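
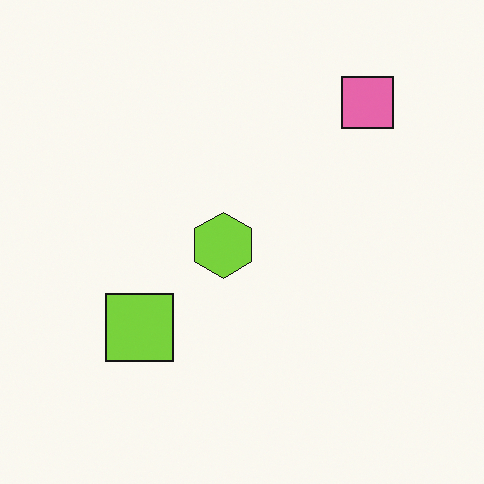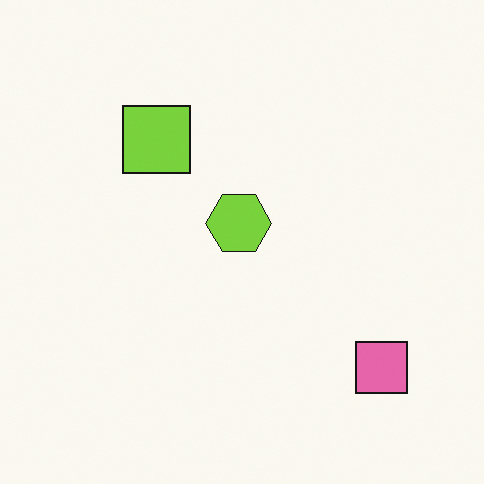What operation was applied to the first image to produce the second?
Rotated 90° clockwise.

The pink square sits in the top-right of the first image and the bottom-right of the second — consistent with a whole-image 90° clockwise rotation.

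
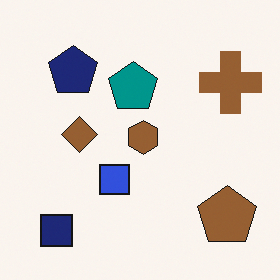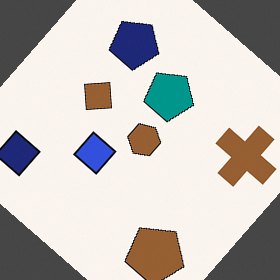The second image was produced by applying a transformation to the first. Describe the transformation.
Rotated clockwise by a large amount — several tens of degrees.

Every shape is tilted by the same angle and the image corners show triangular fill wedges — a whole-image rotation by a non-right angle.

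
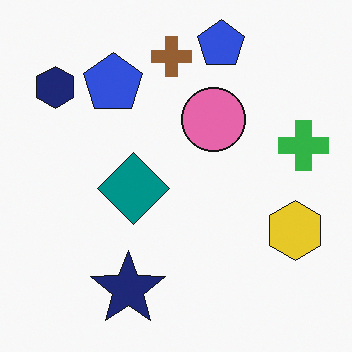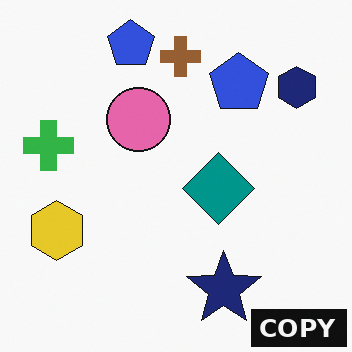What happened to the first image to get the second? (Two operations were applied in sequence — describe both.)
It was flipped horizontally (left ↔ right), then watermarked with the text "COPY" in the lower-right corner.

The green cross is in the right of the first image and the left of the second — shapes on opposite sides of the vertical midline have swapped in a mirror flip. A dark label reading "COPY" appears in the lower-right corner.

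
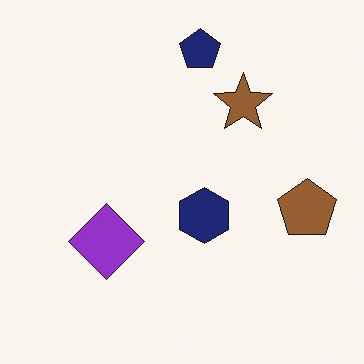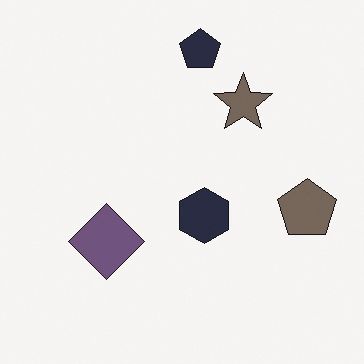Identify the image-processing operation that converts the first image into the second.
The image was heavily desaturated.

All colors are more muted and greyish — a global saturation change.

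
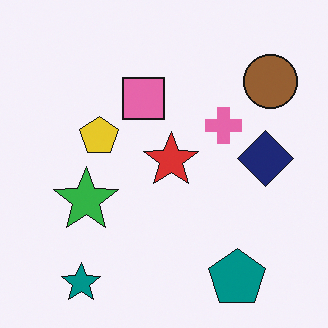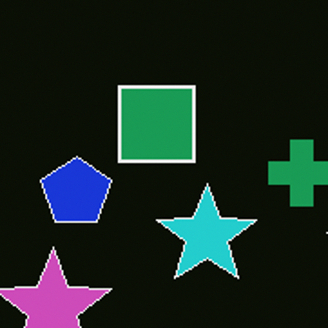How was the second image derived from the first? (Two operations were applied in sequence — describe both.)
The second image is the first cropped tightly and scaled back up, then color-inverted (negative).

The visible shapes are larger and the field of view is narrower; shapes near the original edges may be partly or wholly outside the frame — a crop-and-rescale. The light background has become dark and every shape's color is its complement — a photographic negative.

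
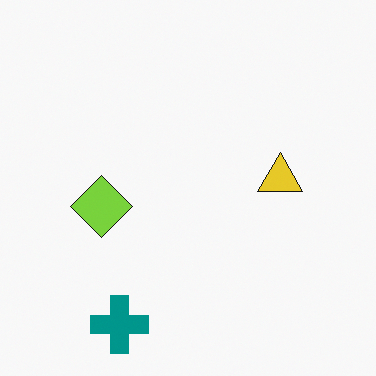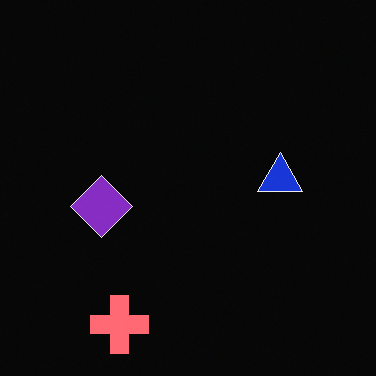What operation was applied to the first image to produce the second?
The second image is the first color-inverted (negative).

The light background has become dark and every shape's color is its complement — a photographic negative.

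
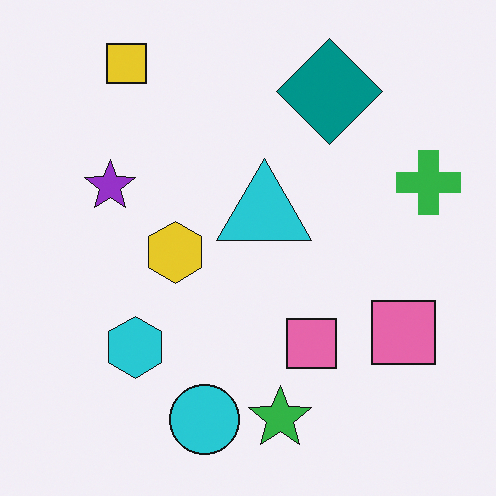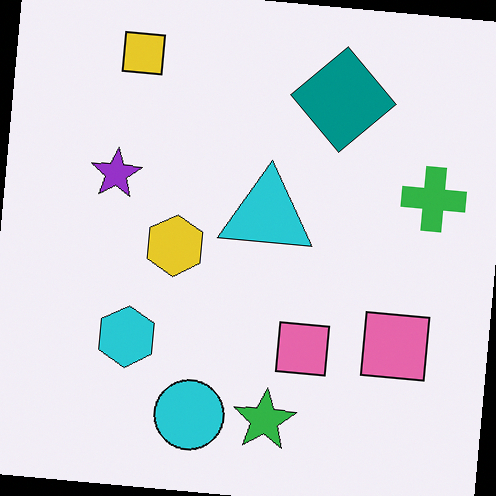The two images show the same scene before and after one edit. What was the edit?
Rotated clockwise by a small amount.

Every shape is tilted by the same angle and the image corners show triangular fill wedges — a whole-image rotation by a non-right angle.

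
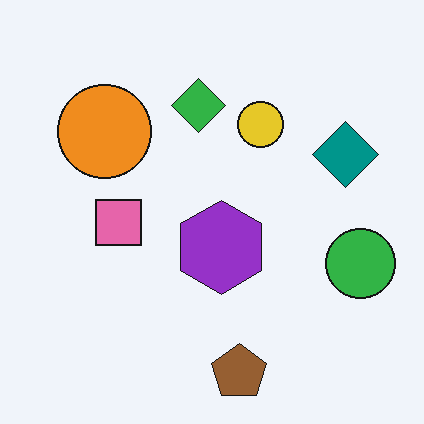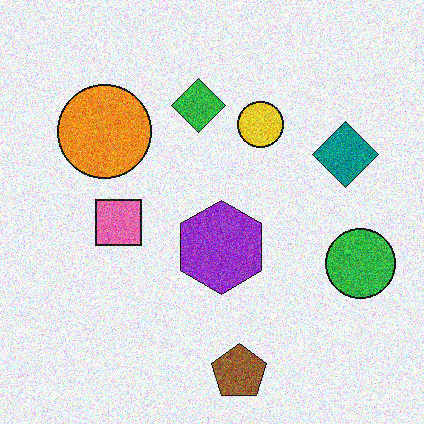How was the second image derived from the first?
This is the original image degraded with strong gaussian noise.

Random speckle covers the whole image, including the flat background.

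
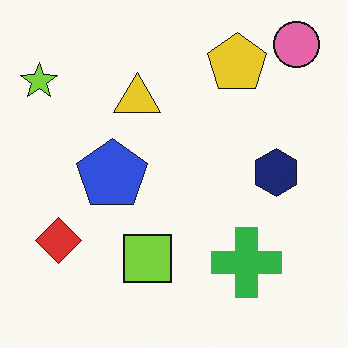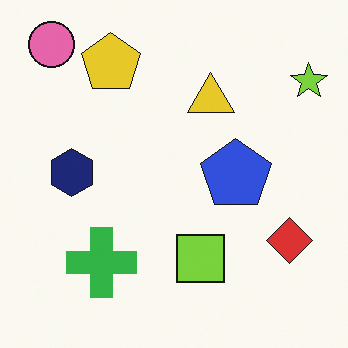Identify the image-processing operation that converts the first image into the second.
The image was flipped horizontally (left ↔ right).

The lime star is in the top-left of the first image and the top-right of the second — shapes on opposite sides of the vertical midline have swapped in a mirror flip.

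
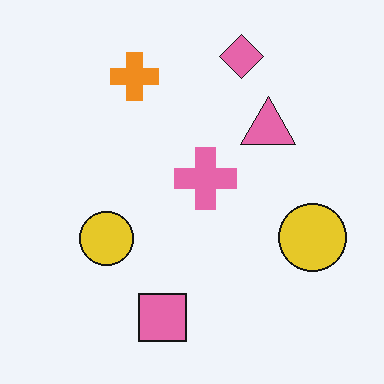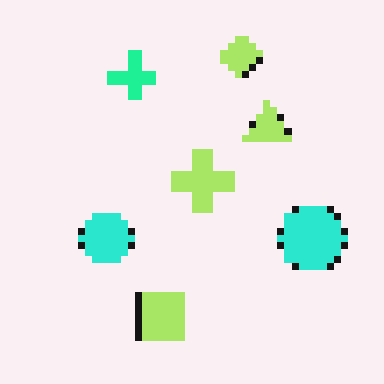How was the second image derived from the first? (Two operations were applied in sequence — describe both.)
The second image is the first hue-shifted noticeably, then pixelated into visible square blocks.

Every shape's color has rotated by the same amount around the hue wheel — a uniform hue shift. Shapes are reduced to large square blocks; fine edges and outlines are lost — a downscale-then-upscale (mosaic) effect.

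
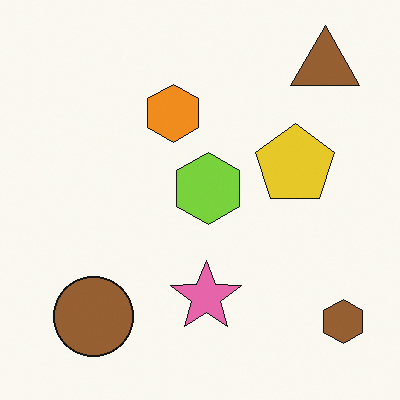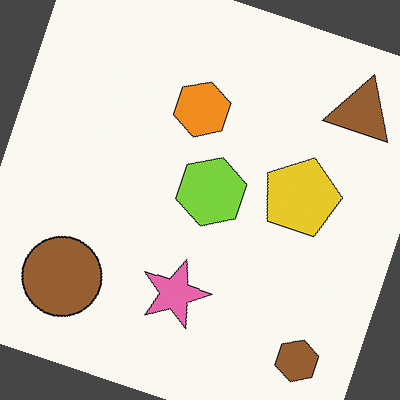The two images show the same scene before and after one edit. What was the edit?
The transformation is: rotated clockwise by a moderate amount.

Every shape is tilted by the same angle and the image corners show triangular fill wedges — a whole-image rotation by a non-right angle.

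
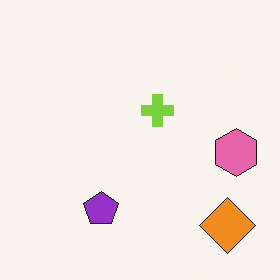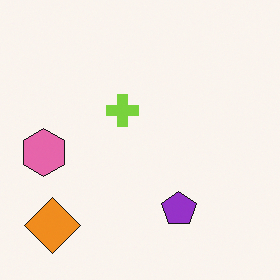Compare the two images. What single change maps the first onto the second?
It was flipped horizontally (left ↔ right).

The pink hexagon is in the right of the first image and the left of the second — shapes on opposite sides of the vertical midline have swapped in a mirror flip.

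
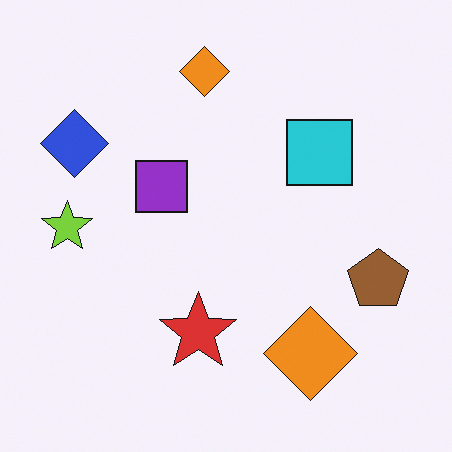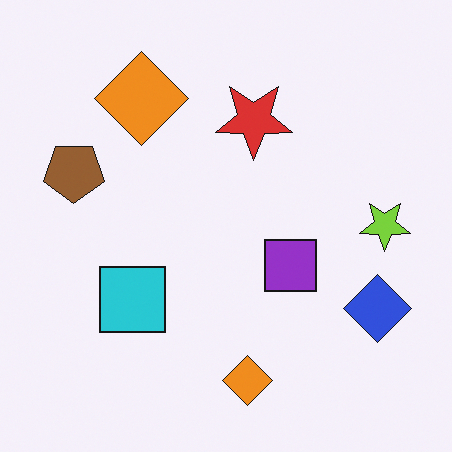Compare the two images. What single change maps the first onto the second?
The transformation is: rotated 180°.

The blue diamond sits in the top-left of the first image and the bottom-right of the second — consistent with a whole-image 180° rotation.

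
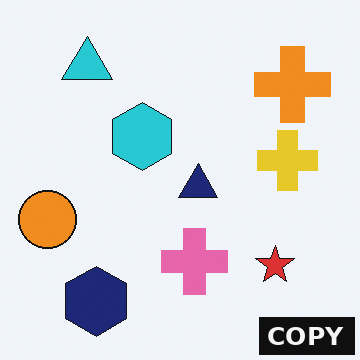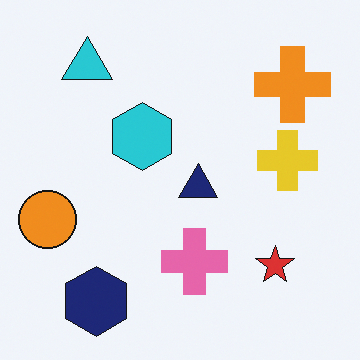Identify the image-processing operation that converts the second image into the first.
It was watermarked with the text "COPY" in the lower-right corner.

A dark label reading "COPY" appears in the lower-right corner.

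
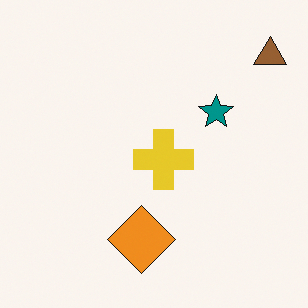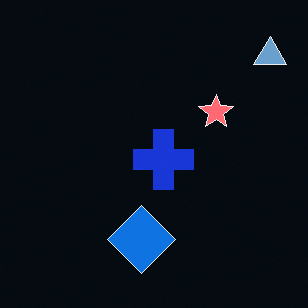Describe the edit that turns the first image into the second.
It was color-inverted (negative).

The light background has become dark and every shape's color is its complement — a photographic negative.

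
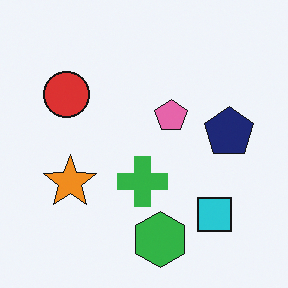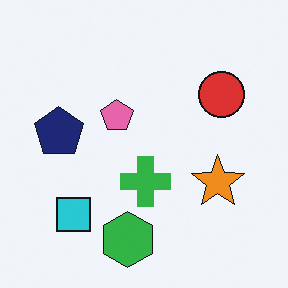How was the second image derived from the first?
The image was flipped horizontally (left ↔ right).

The navy pentagon is in the right of the first image and the left of the second — shapes on opposite sides of the vertical midline have swapped in a mirror flip.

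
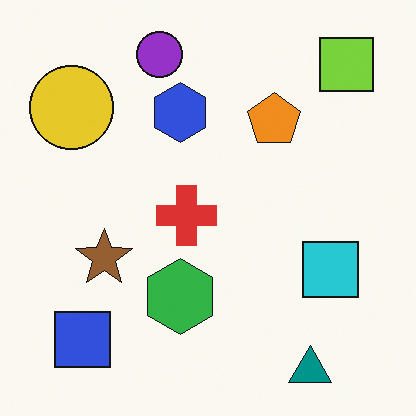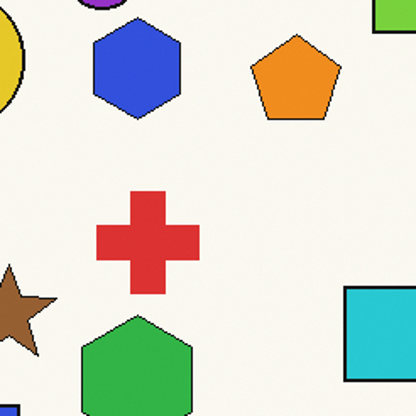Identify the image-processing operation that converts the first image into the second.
This is the original image cropped to a noticeably smaller region and rescaled.

The visible shapes are larger and the field of view is narrower; shapes near the original edges may be partly or wholly outside the frame — a crop-and-rescale.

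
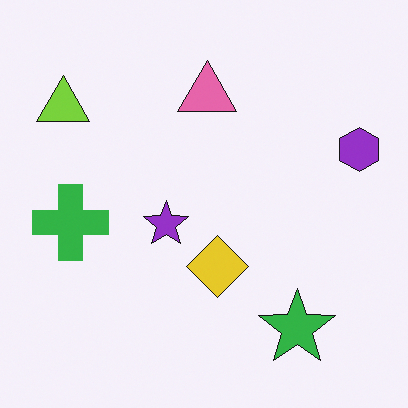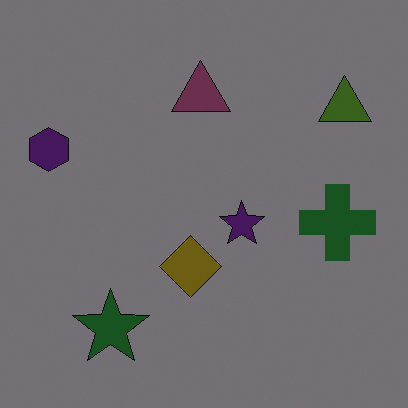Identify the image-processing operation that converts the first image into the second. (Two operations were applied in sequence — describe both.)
It was flipped horizontally (left ↔ right), then darkened a lot.

The purple hexagon is in the right of the first image and the left of the second — shapes on opposite sides of the vertical midline have swapped in a mirror flip. Every pixel — background and shapes alike — is uniformly darkened.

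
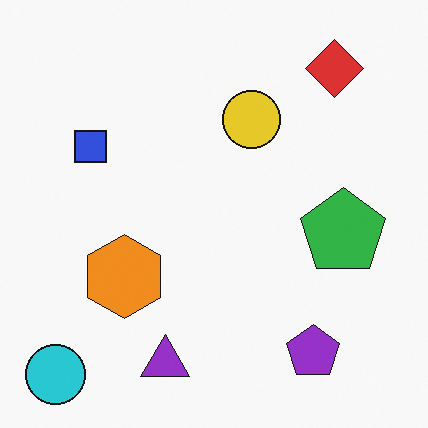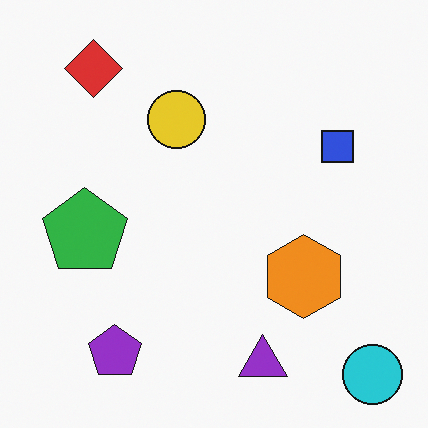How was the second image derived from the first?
This is the original image flipped horizontally (left ↔ right).

The cyan circle is in the bottom-left of the first image and the bottom-right of the second — shapes on opposite sides of the vertical midline have swapped in a mirror flip.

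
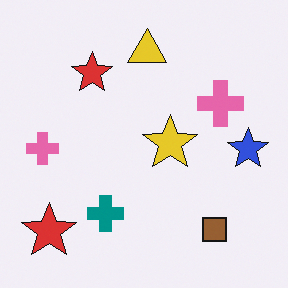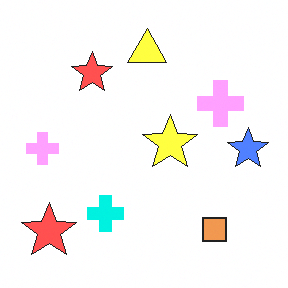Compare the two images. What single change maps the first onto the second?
The image was noticeably brightened.

Every pixel — background and shapes alike — is uniformly brightened.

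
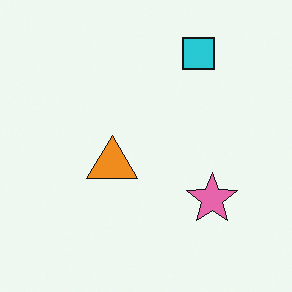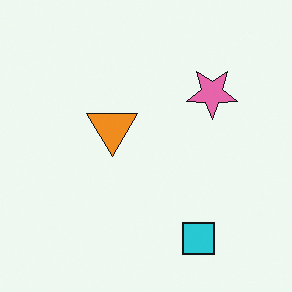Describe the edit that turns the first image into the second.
Flipped vertically (top ↔ bottom).

The cyan square is in the top-right of the first image and the bottom-right of the second — shapes on opposite sides of the horizontal midline have swapped in a mirror flip.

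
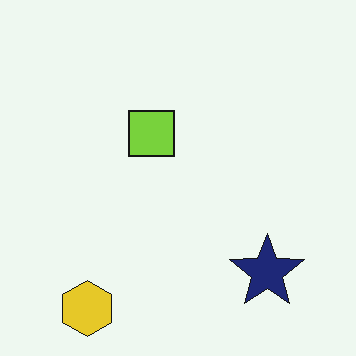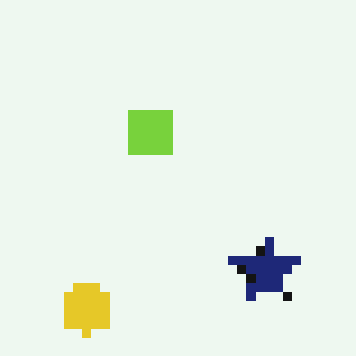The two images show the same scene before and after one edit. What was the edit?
The second image is the first coarsely pixelated.

Shapes are reduced to large square blocks; fine edges and outlines are lost — a downscale-then-upscale (mosaic) effect.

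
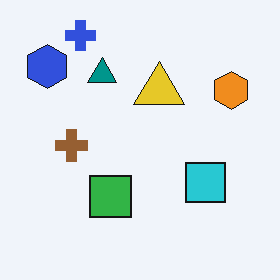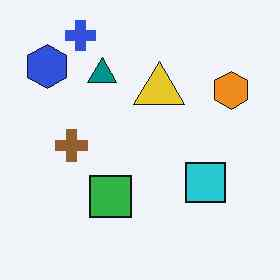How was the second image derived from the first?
The image was JPEG-compressed with visible artifacts.

Blocky 8×8 compression artifacts appear around shape edges and the flat background shows ringing — characteristic JPEG degradation.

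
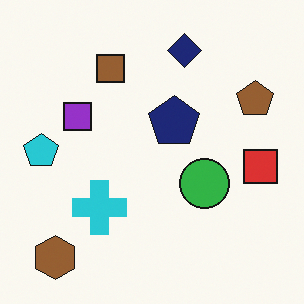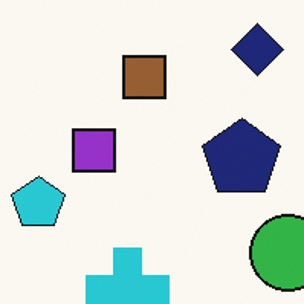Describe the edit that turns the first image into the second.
It was cropped to a modestly smaller region and rescaled.

The visible shapes are larger and the field of view is narrower; shapes near the original edges may be partly or wholly outside the frame — a crop-and-rescale.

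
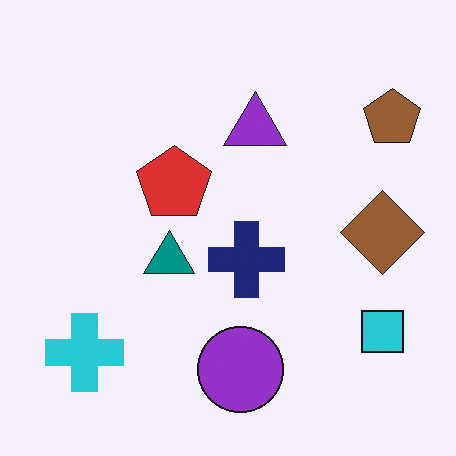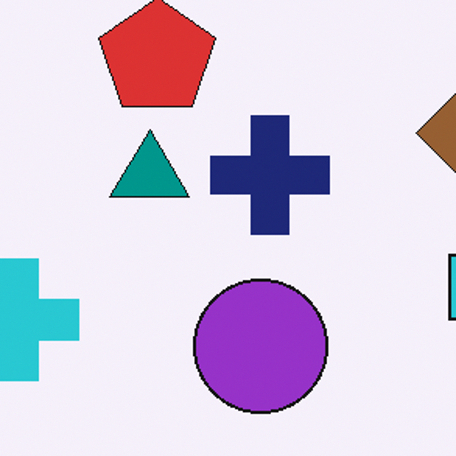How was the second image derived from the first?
The image was cropped slightly and scaled back up.

The visible shapes are larger and the field of view is narrower; shapes near the original edges may be partly or wholly outside the frame — a crop-and-rescale.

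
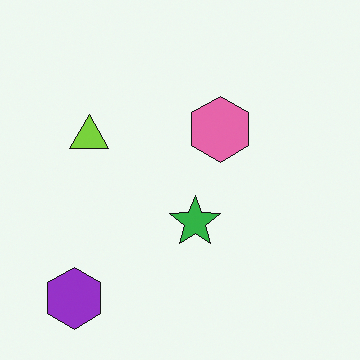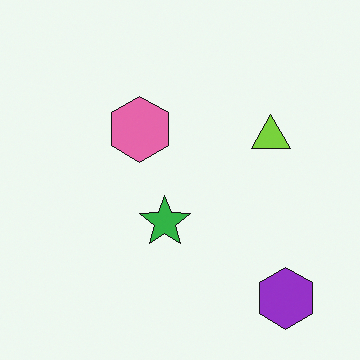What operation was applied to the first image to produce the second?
Flipped horizontally (left ↔ right).

The purple hexagon is in the bottom-left of the first image and the bottom-right of the second — shapes on opposite sides of the vertical midline have swapped in a mirror flip.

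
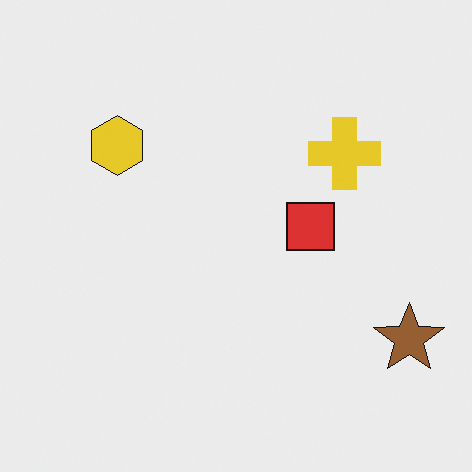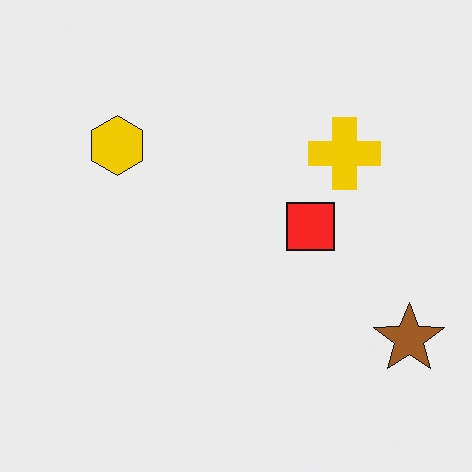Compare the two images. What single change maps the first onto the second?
The image was slightly oversaturated.

All colors are more vivid — a global saturation change.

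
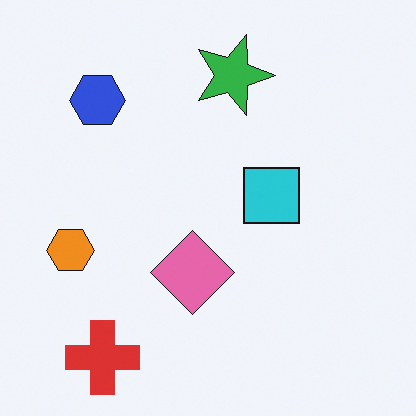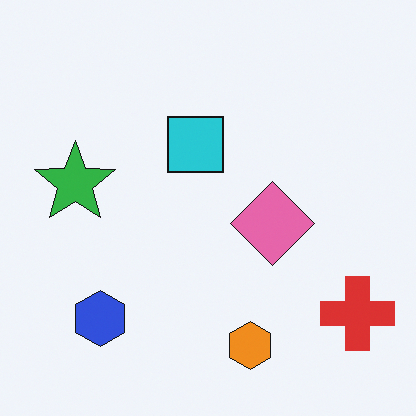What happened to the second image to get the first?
Rotated 90° clockwise.

The red cross sits in the bottom-right of the second image and the bottom-left of the first — consistent with a whole-image 90° clockwise rotation.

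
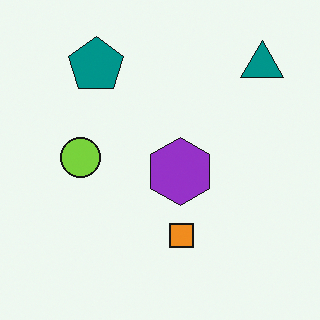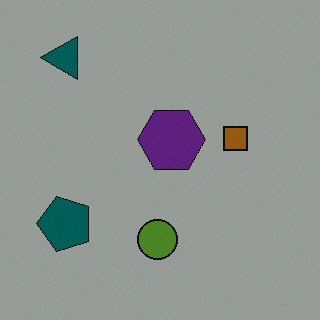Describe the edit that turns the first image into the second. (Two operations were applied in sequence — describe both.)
Rotated 90° counter-clockwise, then noticeably darkened.

The teal triangle sits in the top-right of the first image and the top-left of the second — consistent with a whole-image 90° counter-clockwise rotation. Every pixel — background and shapes alike — is uniformly darkened.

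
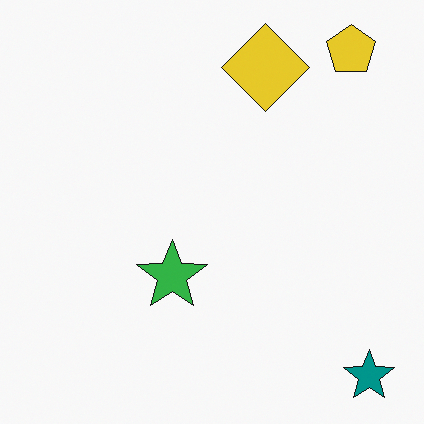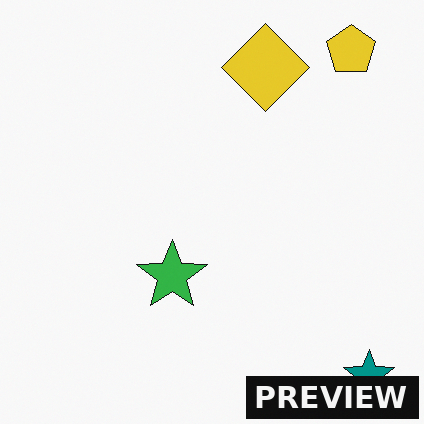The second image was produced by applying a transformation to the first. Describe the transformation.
It was watermarked with the text "PREVIEW" in the lower-right corner.

A dark label reading "PREVIEW" appears in the lower-right corner.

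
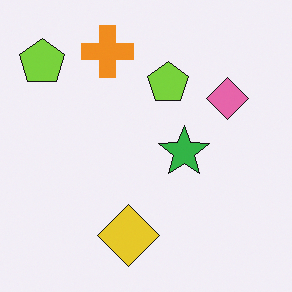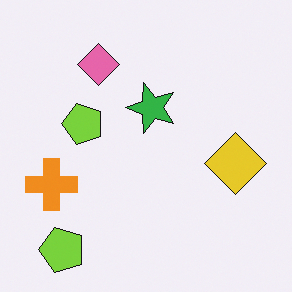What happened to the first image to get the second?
It was rotated 90° counter-clockwise.

The orange cross sits in the top of the first image and the left of the second — consistent with a whole-image 90° counter-clockwise rotation.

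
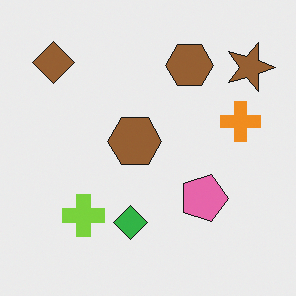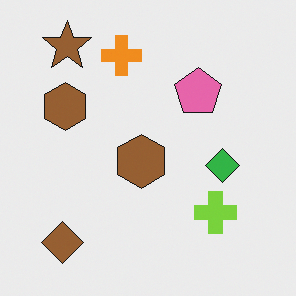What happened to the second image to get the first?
This is the original image rotated 90° clockwise.

The brown star sits in the top-left of the second image and the top-right of the first — consistent with a whole-image 90° clockwise rotation.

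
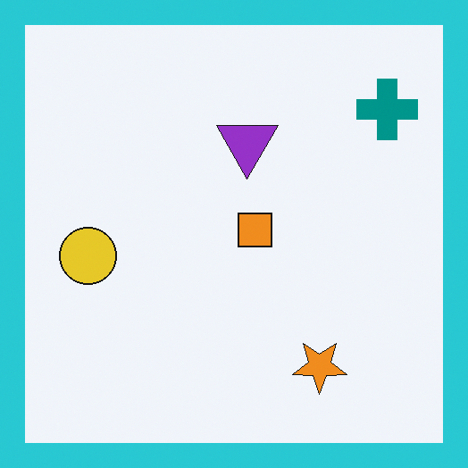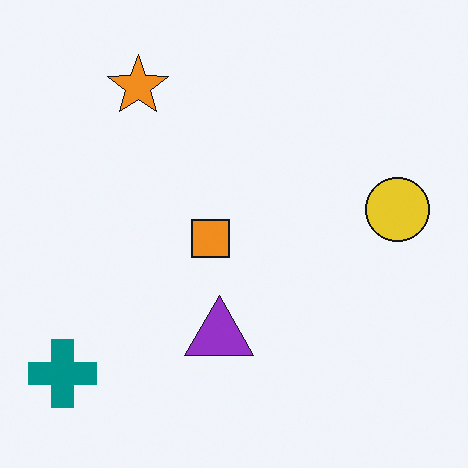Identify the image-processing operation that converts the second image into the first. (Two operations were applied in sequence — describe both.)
Rotated 180°, then framed with a cyan border.

The teal cross sits in the bottom-left of the second image and the top-right of the first — consistent with a whole-image 180° rotation. A solid cyan frame runs around the edge of the first image, with the content slightly shrunk inside it.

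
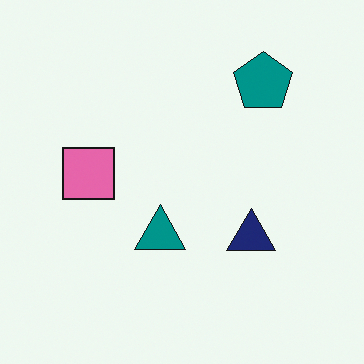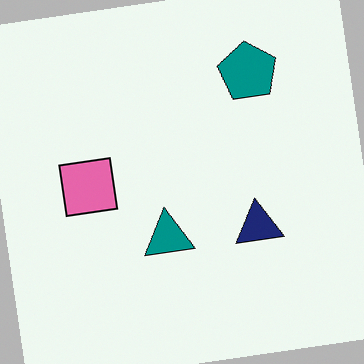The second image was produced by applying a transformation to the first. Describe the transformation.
The second image is the first rotated counter-clockwise by a small amount.

Every shape is tilted by the same angle and the image corners show triangular fill wedges — a whole-image rotation by a non-right angle.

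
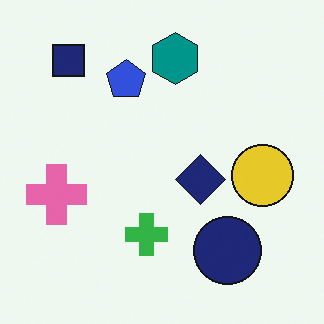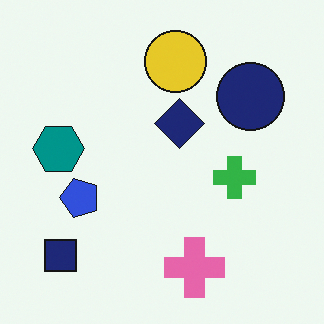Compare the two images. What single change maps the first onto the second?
The second image is the first rotated 90° counter-clockwise.

The navy square sits in the top-left of the first image and the bottom-left of the second — consistent with a whole-image 90° counter-clockwise rotation.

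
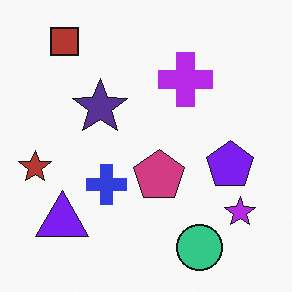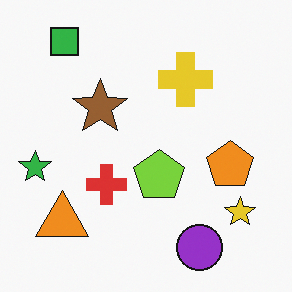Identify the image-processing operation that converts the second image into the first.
Hue-shifted by a large amount.

Every shape's color has rotated by the same amount around the hue wheel — a uniform hue shift.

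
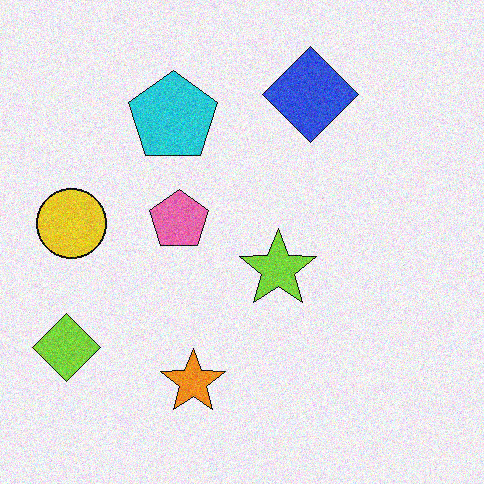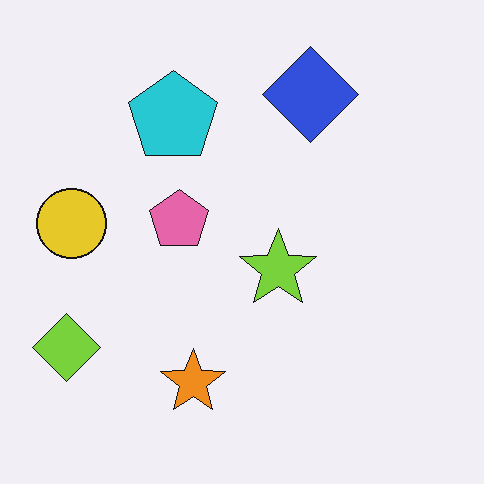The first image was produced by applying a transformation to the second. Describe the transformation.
The image was degraded with moderate additive noise.

Random speckle covers the whole image, including the flat background.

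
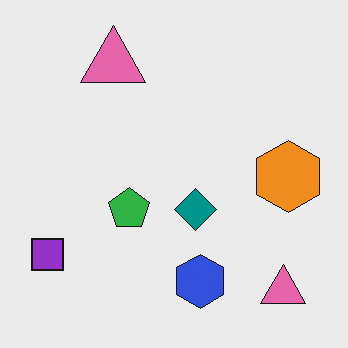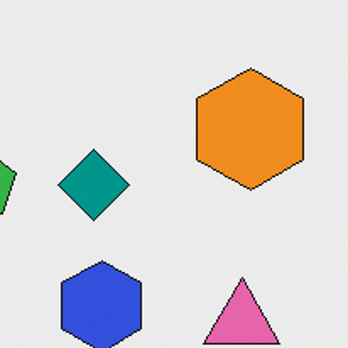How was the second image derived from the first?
The image was cropped to a noticeably smaller region and rescaled.

The visible shapes are larger and the field of view is narrower; shapes near the original edges may be partly or wholly outside the frame — a crop-and-rescale.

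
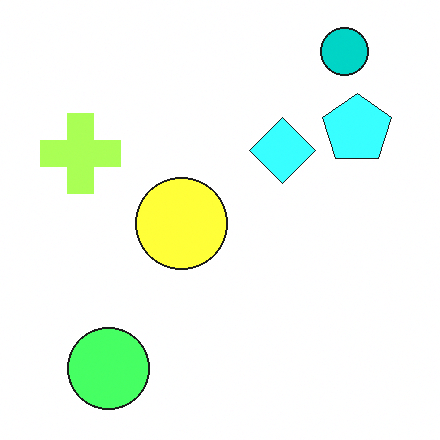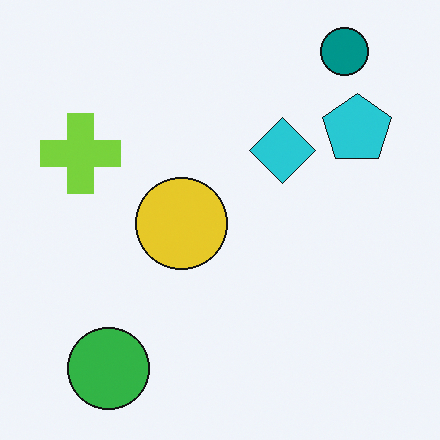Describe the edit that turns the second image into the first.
It was noticeably brightened.

Every pixel — background and shapes alike — is uniformly brightened.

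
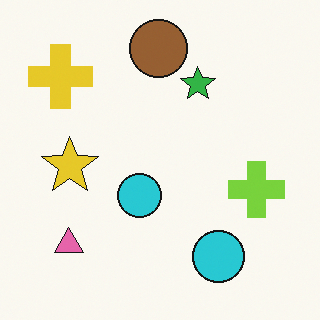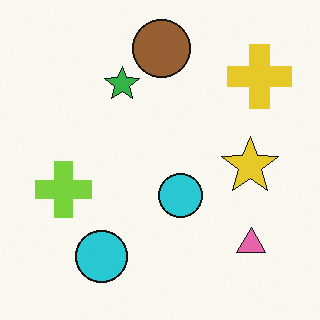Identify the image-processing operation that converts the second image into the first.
Flipped horizontally (left ↔ right).

The yellow cross is in the top-right of the second image and the top-left of the first — shapes on opposite sides of the vertical midline have swapped in a mirror flip.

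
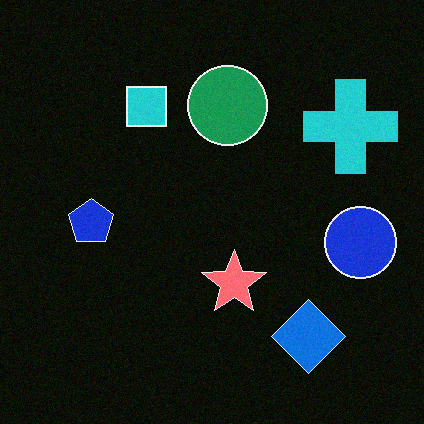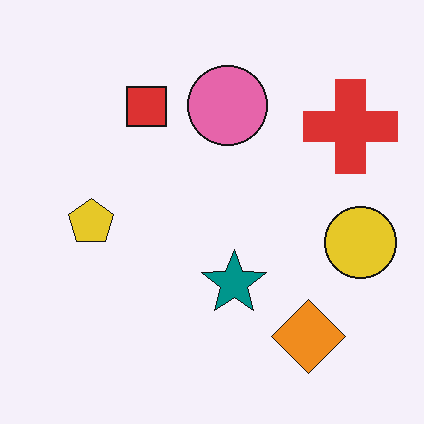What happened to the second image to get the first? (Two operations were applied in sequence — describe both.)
The first image is the second degraded with light additive noise, then color-inverted (negative).

Random speckle covers the whole image, including the flat background. The light background has become dark and every shape's color is its complement — a photographic negative.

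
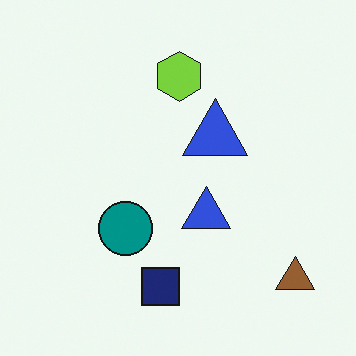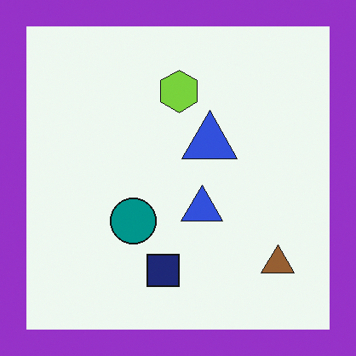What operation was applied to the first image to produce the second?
The image was framed with a purple border.

A solid purple frame runs around the edge of the second image, with the content slightly shrunk inside it.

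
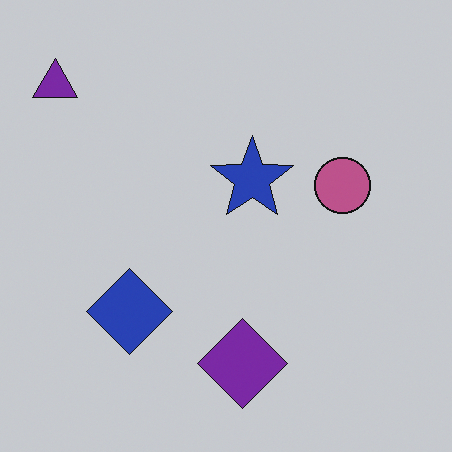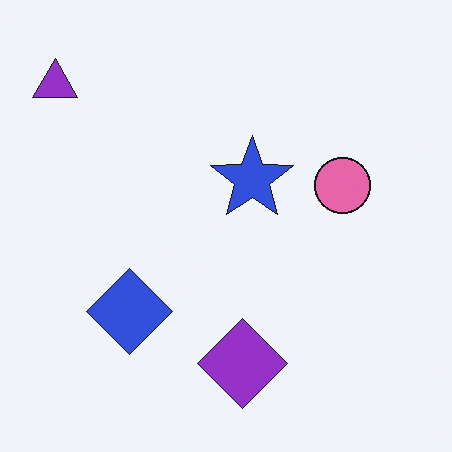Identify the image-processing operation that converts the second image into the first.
The first image is the second darkened a little.

Every pixel — background and shapes alike — is uniformly darkened.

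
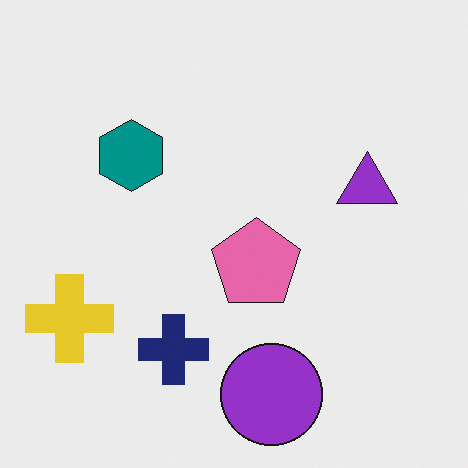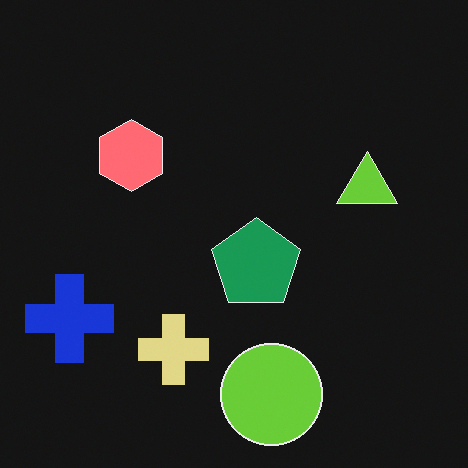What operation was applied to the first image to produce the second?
This is the original image color-inverted (negative).

The light background has become dark and every shape's color is its complement — a photographic negative.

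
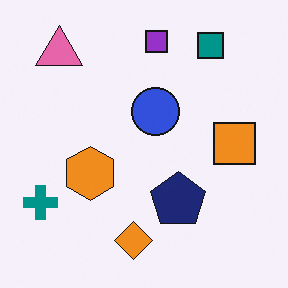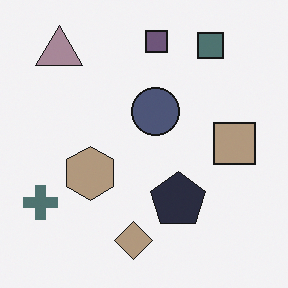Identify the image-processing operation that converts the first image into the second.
This is the original image heavily desaturated.

All colors are more muted and greyish — a global saturation change.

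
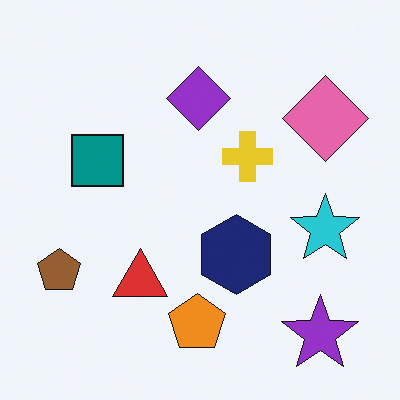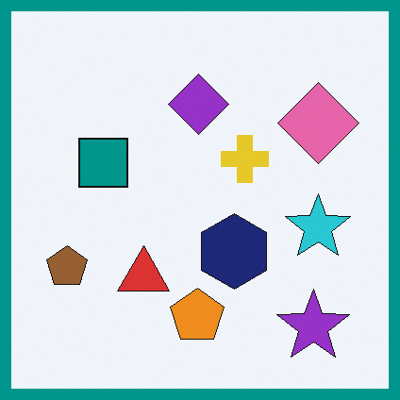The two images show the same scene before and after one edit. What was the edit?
The second image is the first framed with a teal border.

A solid teal frame runs around the edge of the second image, with the content slightly shrunk inside it.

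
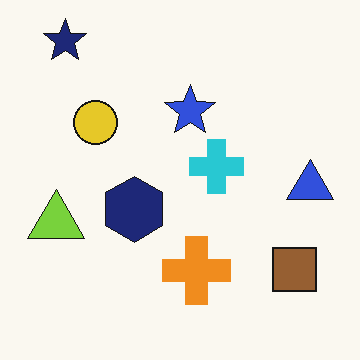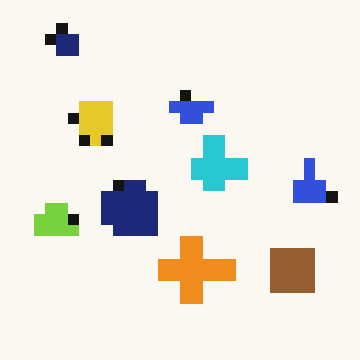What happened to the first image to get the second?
The second image is the first coarsely pixelated.

Shapes are reduced to large square blocks; fine edges and outlines are lost — a downscale-then-upscale (mosaic) effect.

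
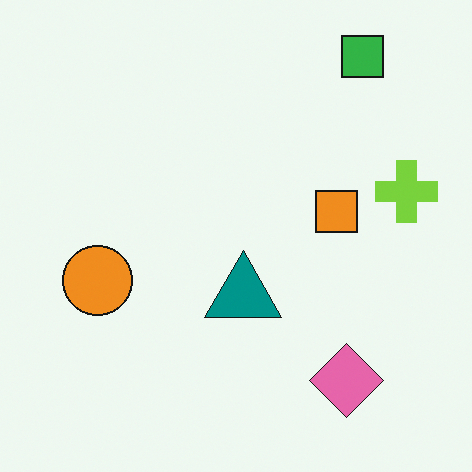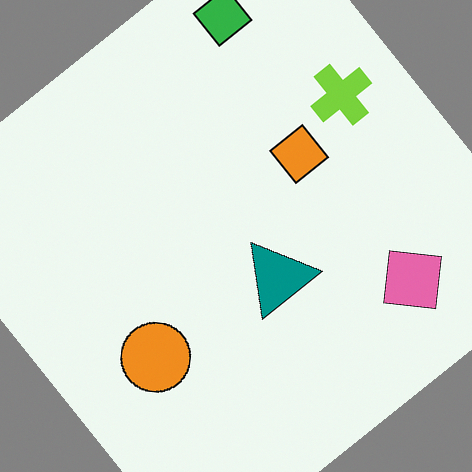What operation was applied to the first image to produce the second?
The image was rotated counter-clockwise by a large amount — several tens of degrees.

Every shape is tilted by the same angle and the image corners show triangular fill wedges — a whole-image rotation by a non-right angle.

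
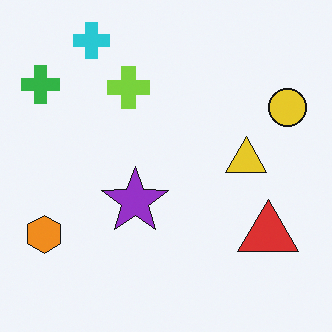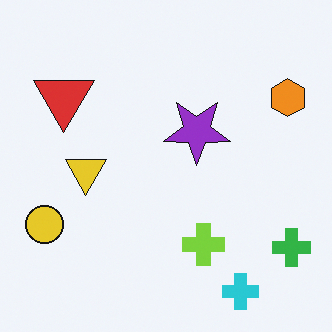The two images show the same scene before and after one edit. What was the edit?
Rotated 180°.

The green cross sits in the top-left of the first image and the bottom-right of the second — consistent with a whole-image 180° rotation.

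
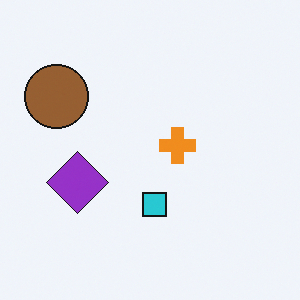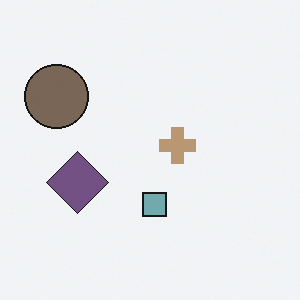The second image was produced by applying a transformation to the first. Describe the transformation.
The second image is the first made much more muted (saturation change).

All colors are more muted and greyish — a global saturation change.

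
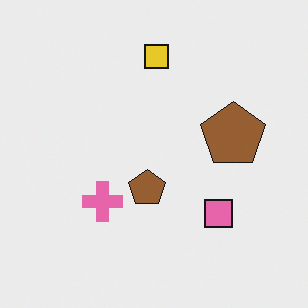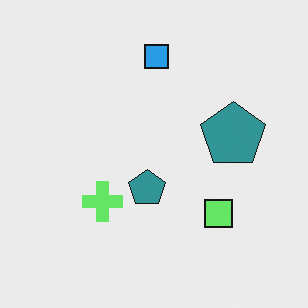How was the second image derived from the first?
The image was hue-shifted noticeably.

Every shape's color has rotated by the same amount around the hue wheel — a uniform hue shift.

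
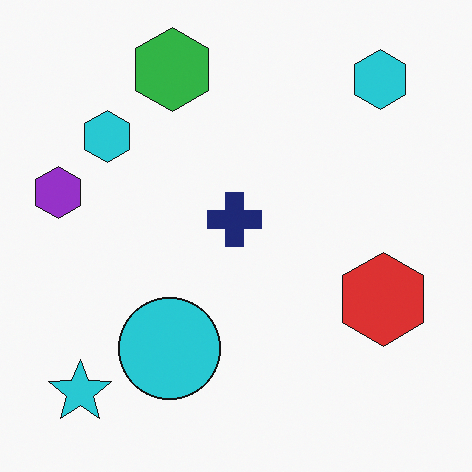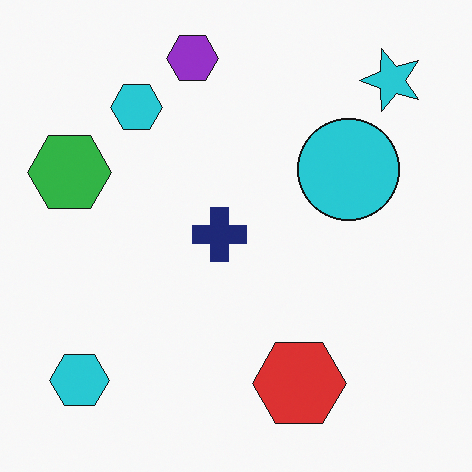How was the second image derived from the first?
The second image is the first transposed (reflected across the top-left ↔ bottom-right diagonal).

Shapes have swapped their row and column positions — what was in the top-right is now in the bottom-left — a diagonal reflection.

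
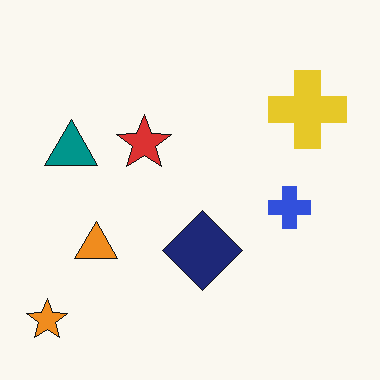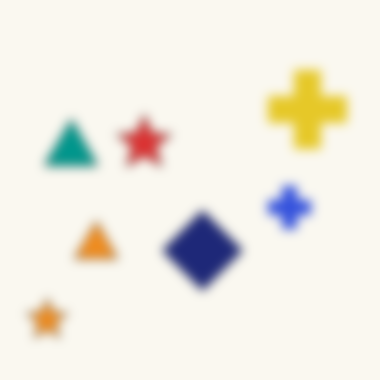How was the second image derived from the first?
The second image is the first strongly gaussian-blurred.

Shape edges and outlines are uniformly softened across the whole image.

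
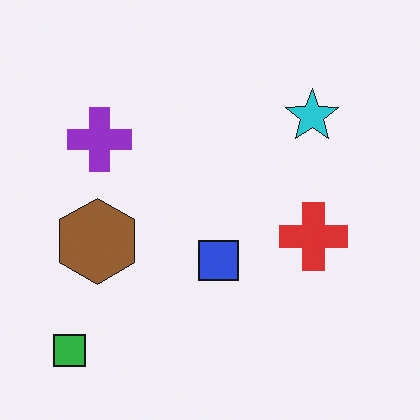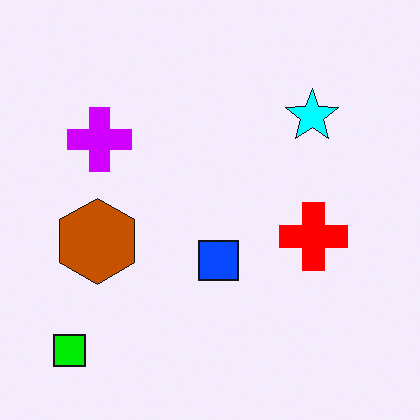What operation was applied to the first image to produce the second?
Heavily oversaturated.

All colors are more vivid — a global saturation change.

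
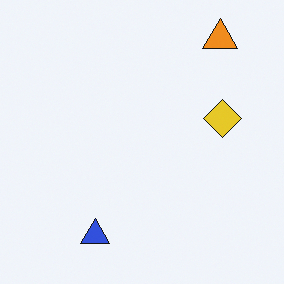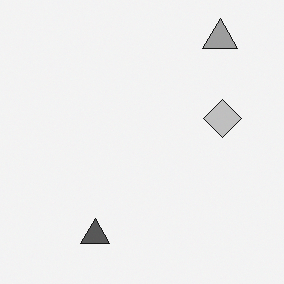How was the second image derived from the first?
The image was converted to grayscale.

All color is removed — every shape is now a shade of grey.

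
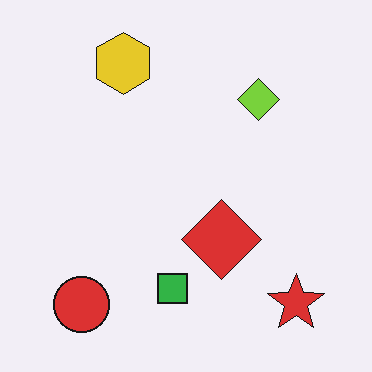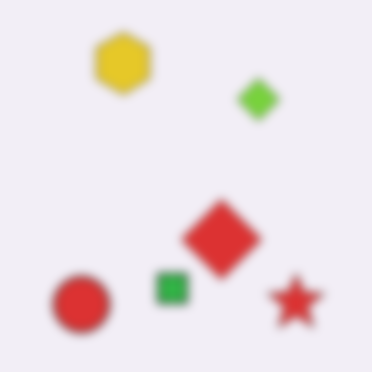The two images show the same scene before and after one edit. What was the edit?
Strongly gaussian-blurred.

Shape edges and outlines are uniformly softened across the whole image.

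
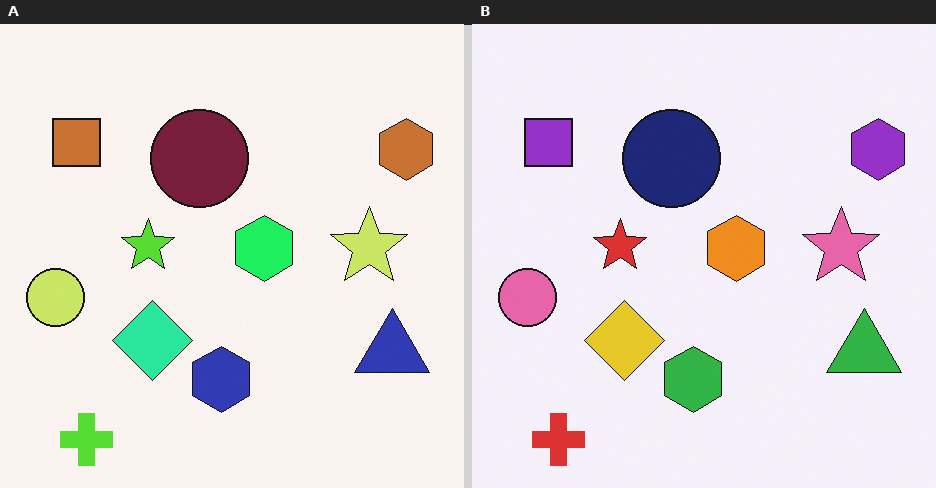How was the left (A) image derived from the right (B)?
The left (A) image is the right (B) hue-shifted by a moderate amount.

Every shape's color has rotated by the same amount around the hue wheel — a uniform hue shift.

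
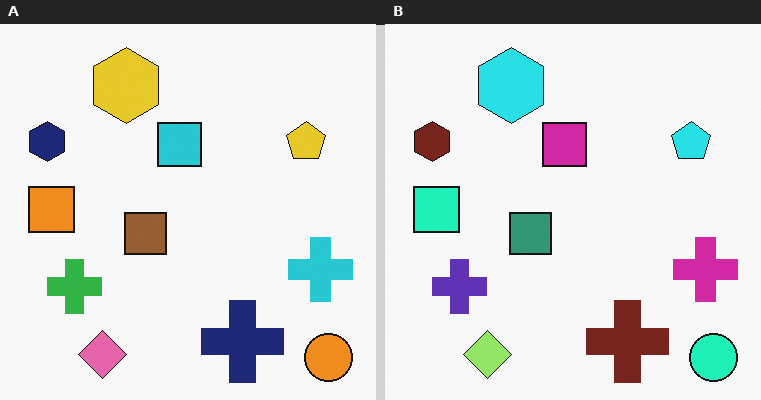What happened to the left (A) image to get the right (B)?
Hue-shifted noticeably.

Every shape's color has rotated by the same amount around the hue wheel — a uniform hue shift.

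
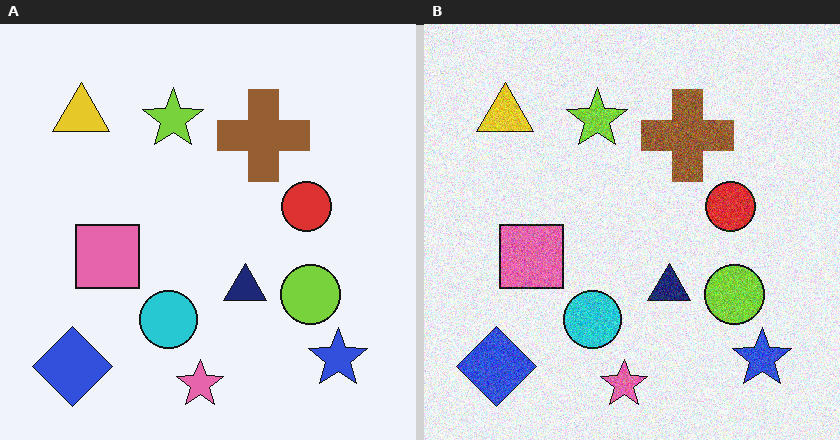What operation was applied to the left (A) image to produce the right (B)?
The image was degraded with visible gaussian noise.

Random speckle covers the whole image, including the flat background.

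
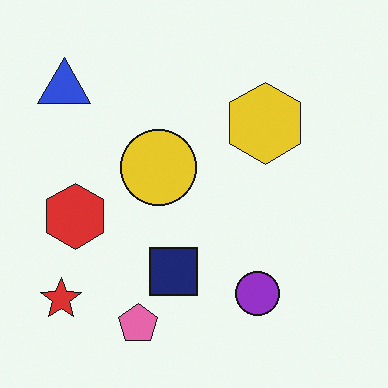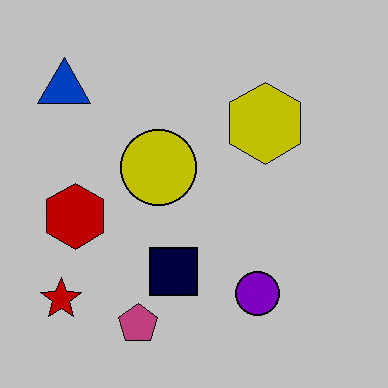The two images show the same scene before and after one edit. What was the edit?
The transformation is: aggressively posterized.

Each flat color has snapped to a coarser quantized level — most visibly, the near-white background has dropped to a flat grey.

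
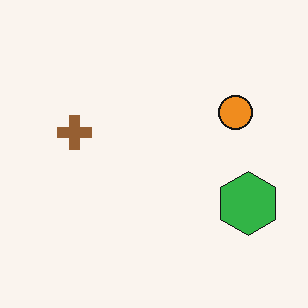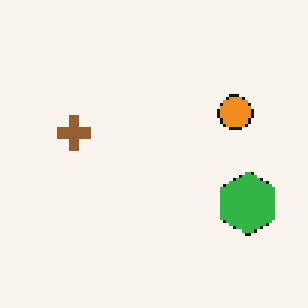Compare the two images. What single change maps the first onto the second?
The second image is the first lightly pixelated (a mild mosaic effect).

Shapes are reduced to large square blocks; fine edges and outlines are lost — a downscale-then-upscale (mosaic) effect.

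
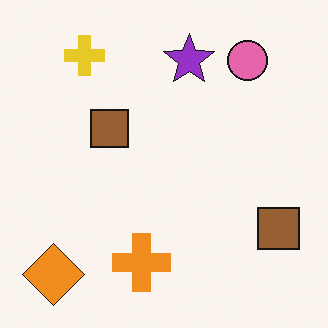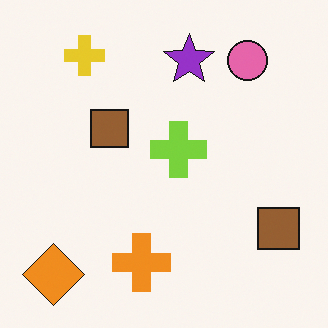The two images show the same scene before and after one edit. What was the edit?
The second image is the first overlaid with an additional lime cross.

A lime cross appears in the second image that is absent from the first.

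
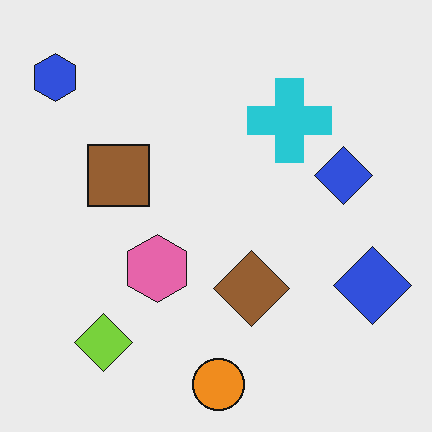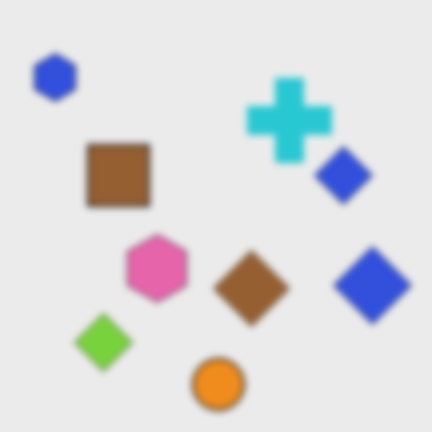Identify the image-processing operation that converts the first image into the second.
It was noticeably gaussian-blurred.

Shape edges and outlines are uniformly softened across the whole image.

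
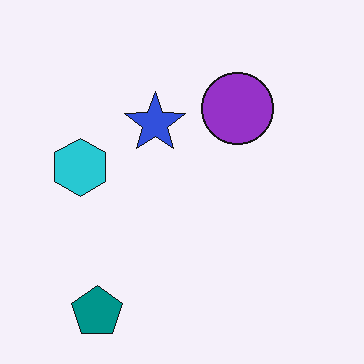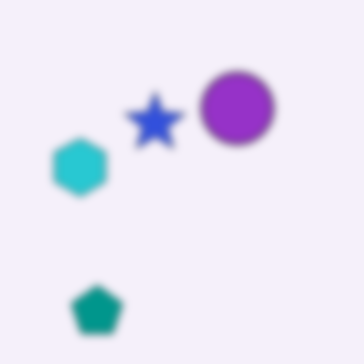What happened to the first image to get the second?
The image was noticeably gaussian-blurred.

Shape edges and outlines are uniformly softened across the whole image.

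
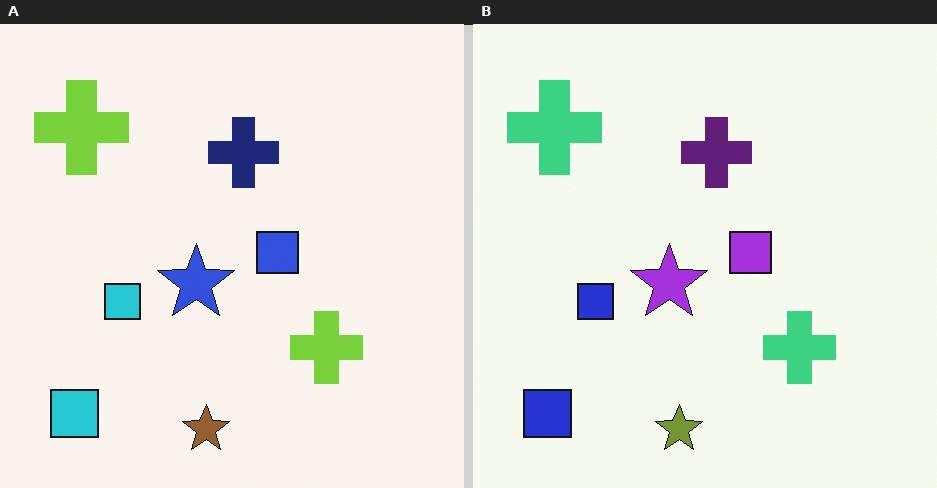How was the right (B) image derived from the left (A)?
The image was hue-shifted by a small amount.

Every shape's color has rotated by the same amount around the hue wheel — a uniform hue shift.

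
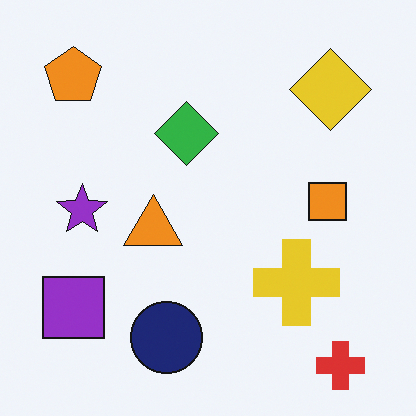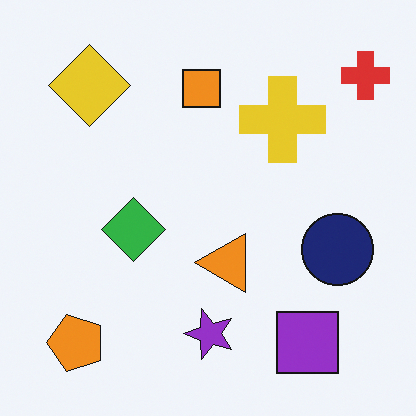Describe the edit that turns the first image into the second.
Rotated 90° counter-clockwise.

The red cross sits in the bottom-right of the first image and the top-right of the second — consistent with a whole-image 90° counter-clockwise rotation.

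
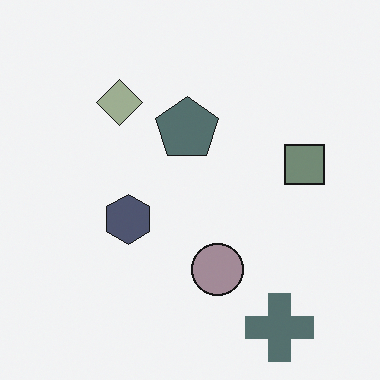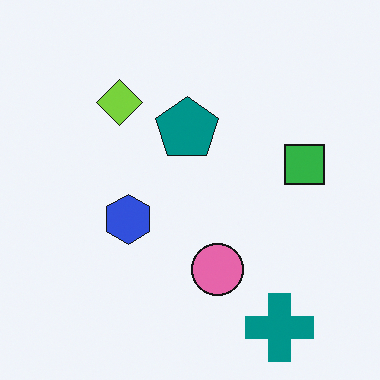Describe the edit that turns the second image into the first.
The first image is the second heavily desaturated.

All colors are more muted and greyish — a global saturation change.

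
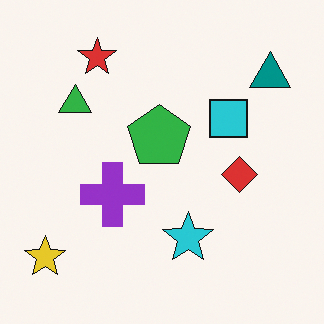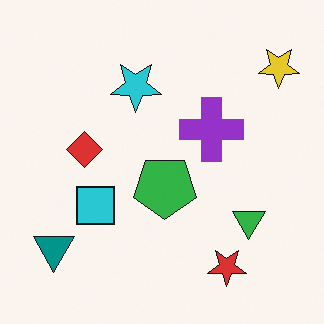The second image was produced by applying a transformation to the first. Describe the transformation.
The transformation is: rotated 180°.

The yellow star sits in the bottom-left of the first image and the top-right of the second — consistent with a whole-image 180° rotation.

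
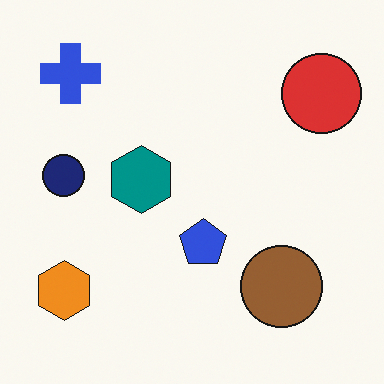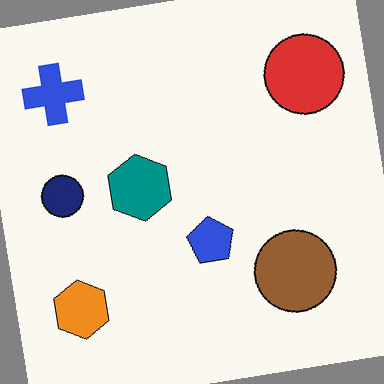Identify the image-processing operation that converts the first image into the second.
Rotated counter-clockwise by a few degrees.

Every shape is tilted by the same angle and the image corners show triangular fill wedges — a whole-image rotation by a non-right angle.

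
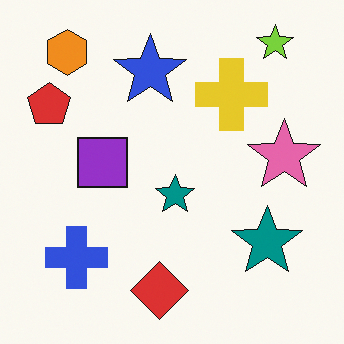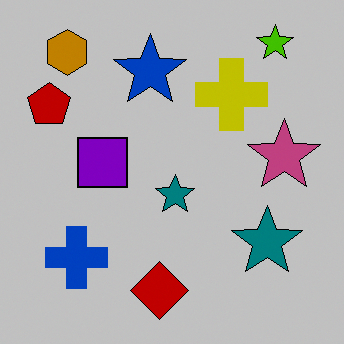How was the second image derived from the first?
The image was heavily posterized to just a handful of flat colors.

Each flat color has snapped to a coarser quantized level — most visibly, the near-white background has dropped to a flat grey.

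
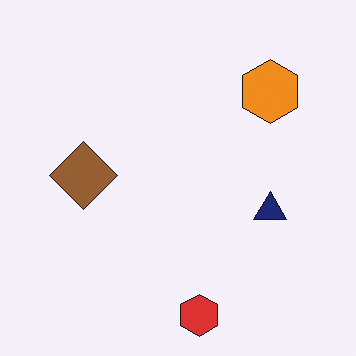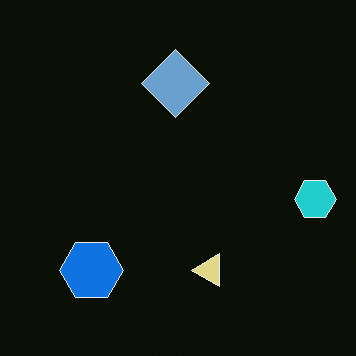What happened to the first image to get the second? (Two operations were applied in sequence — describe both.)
This is the original image transposed (reflected across the top-left ↔ bottom-right diagonal), then color-inverted (negative).

Shapes have swapped their row and column positions — what was in the top-right is now in the bottom-left — a diagonal reflection. The light background has become dark and every shape's color is its complement — a photographic negative.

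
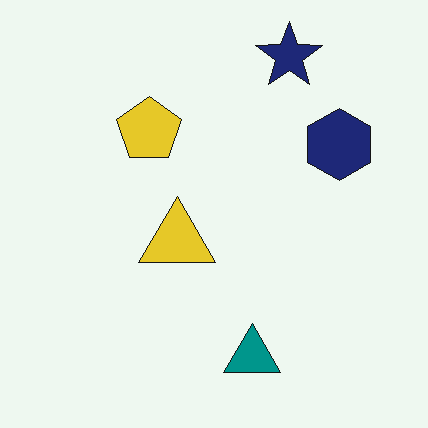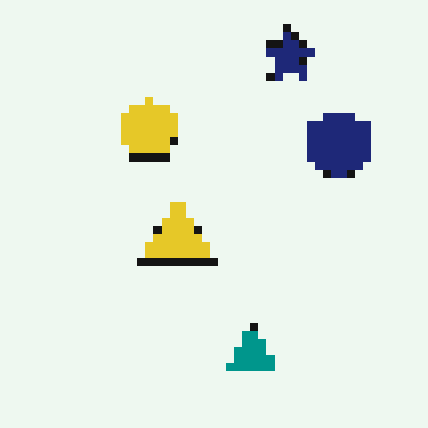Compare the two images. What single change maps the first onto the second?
The transformation is: pixelated into visible square blocks.

Shapes are reduced to large square blocks; fine edges and outlines are lost — a downscale-then-upscale (mosaic) effect.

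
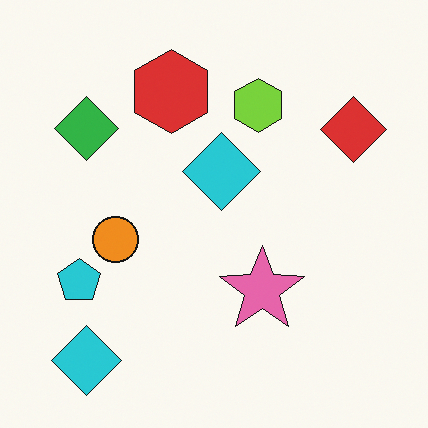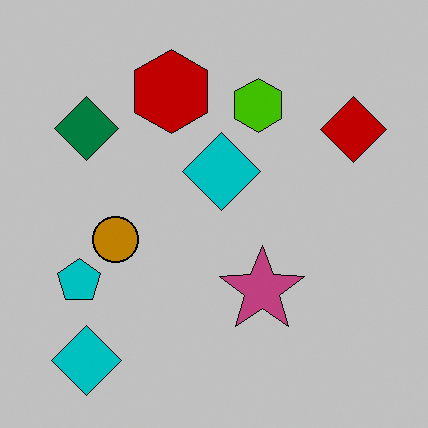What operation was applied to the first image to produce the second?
The image was aggressively posterized.

Each flat color has snapped to a coarser quantized level — most visibly, the near-white background has dropped to a flat grey.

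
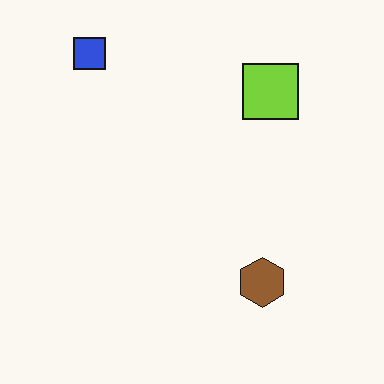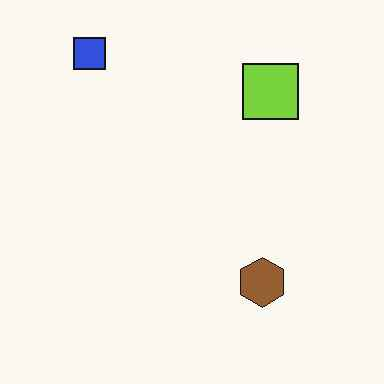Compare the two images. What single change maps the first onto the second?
It was given moderate JPEG compression.

Blocky 8×8 compression artifacts appear around shape edges and the flat background shows ringing — characteristic JPEG degradation.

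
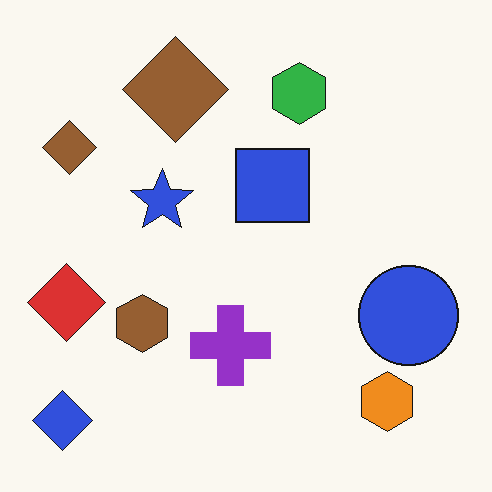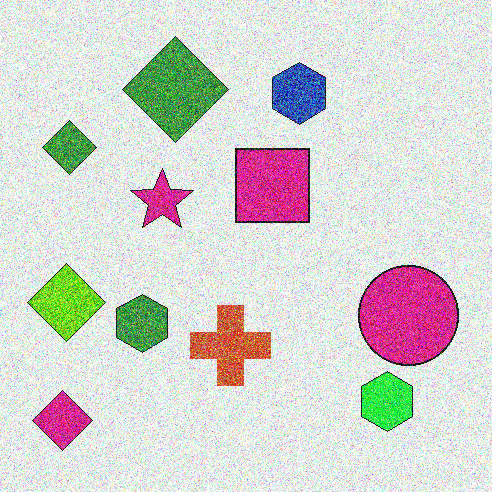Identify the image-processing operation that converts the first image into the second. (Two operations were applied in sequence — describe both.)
The transformation is: degraded with strong gaussian noise, then hue-shifted by a moderate amount.

Random speckle covers the whole image, including the flat background. Every shape's color has rotated by the same amount around the hue wheel — a uniform hue shift.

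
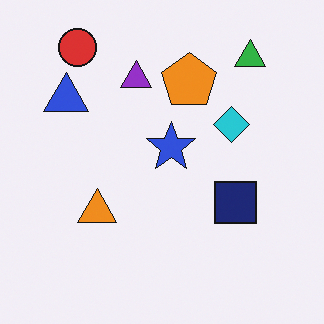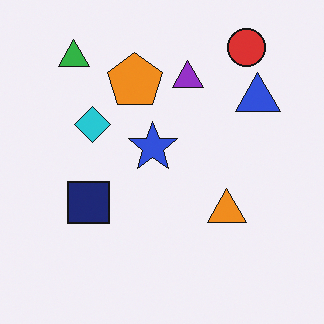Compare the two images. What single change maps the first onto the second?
Flipped horizontally (left ↔ right).

The blue triangle is in the top-left of the first image and the top-right of the second — shapes on opposite sides of the vertical midline have swapped in a mirror flip.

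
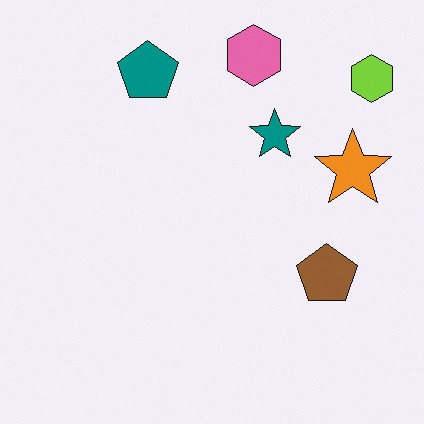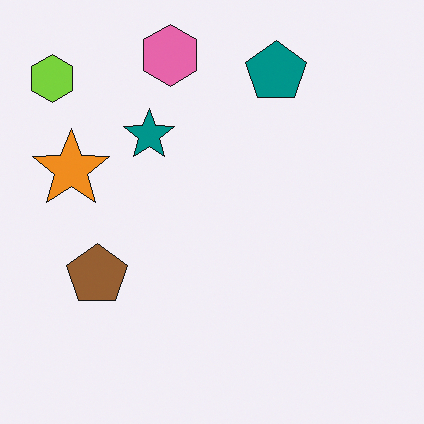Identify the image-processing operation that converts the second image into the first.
The image was flipped horizontally (left ↔ right).

The lime hexagon is in the top-left of the second image and the top-right of the first — shapes on opposite sides of the vertical midline have swapped in a mirror flip.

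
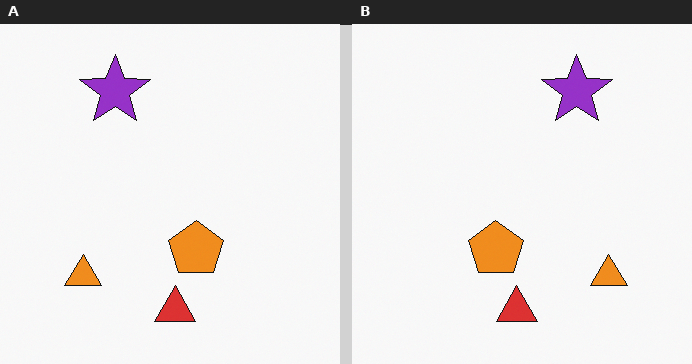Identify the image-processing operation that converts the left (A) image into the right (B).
The image was flipped horizontally (left ↔ right).

The orange triangle is in the bottom-left of the left (A) image and the bottom-right of the right (B) — shapes on opposite sides of the vertical midline have swapped in a mirror flip.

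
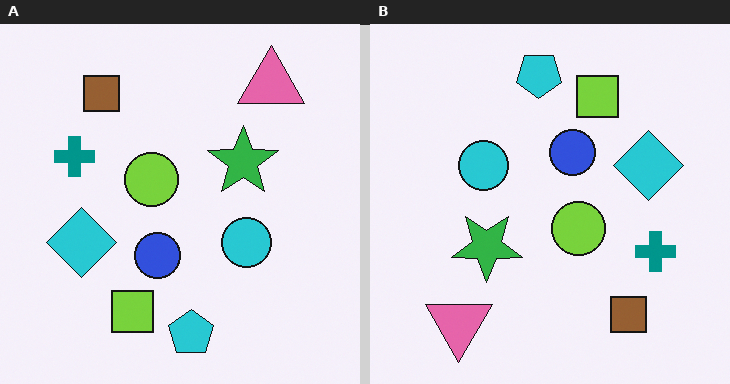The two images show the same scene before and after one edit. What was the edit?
It was rotated 180°.

The pink triangle sits in the top-right of the left (A) image and the bottom-left of the right (B) — consistent with a whole-image 180° rotation.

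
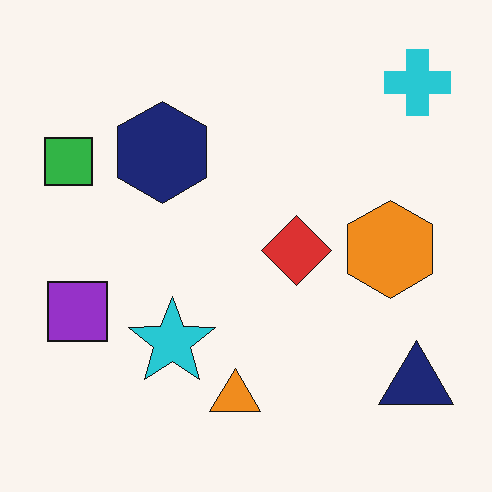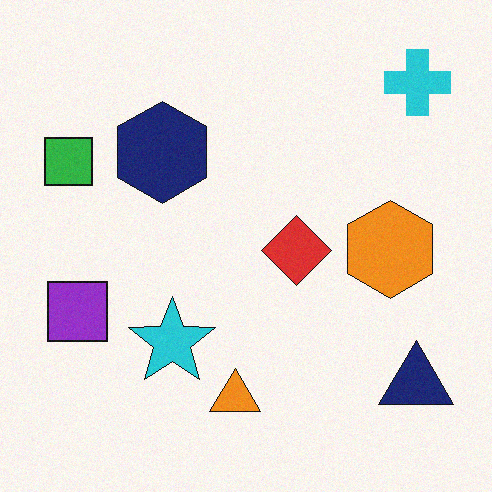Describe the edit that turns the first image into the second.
This is the original image degraded with a light layer of grain.

Random speckle covers the whole image, including the flat background.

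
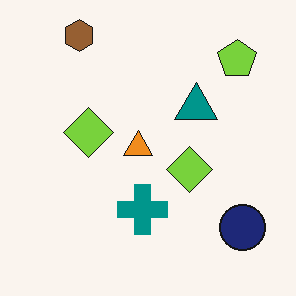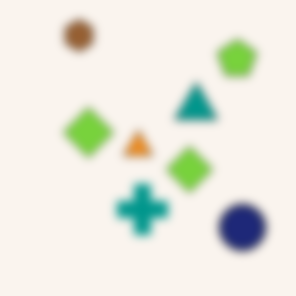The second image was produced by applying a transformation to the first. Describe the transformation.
The second image is the first noticeably gaussian-blurred.

Shape edges and outlines are uniformly softened across the whole image.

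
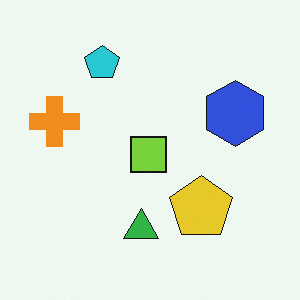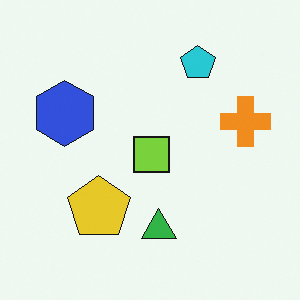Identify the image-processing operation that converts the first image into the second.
The image was flipped horizontally (left ↔ right).

The orange cross is in the left of the first image and the right of the second — shapes on opposite sides of the vertical midline have swapped in a mirror flip.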